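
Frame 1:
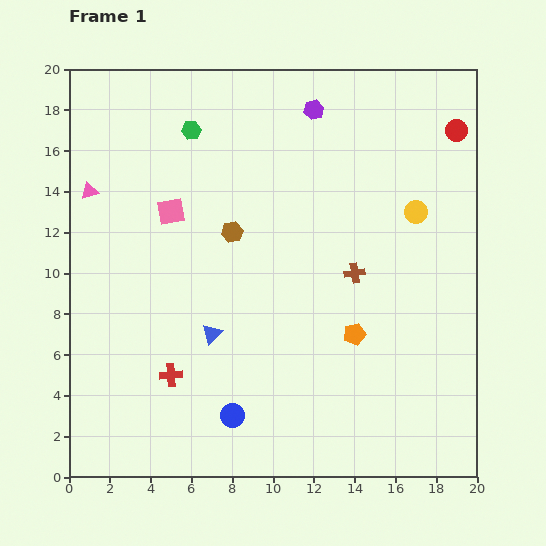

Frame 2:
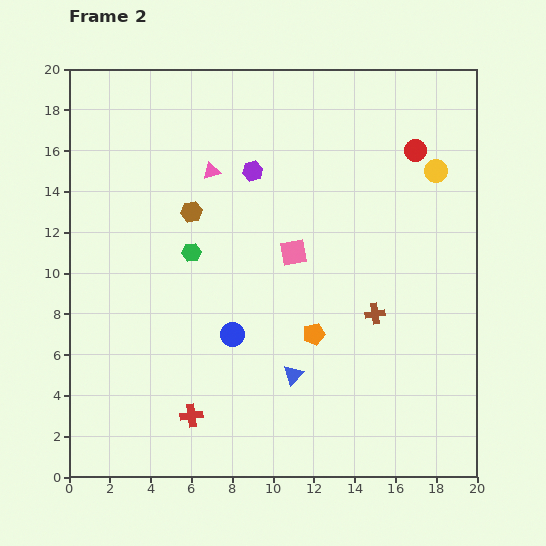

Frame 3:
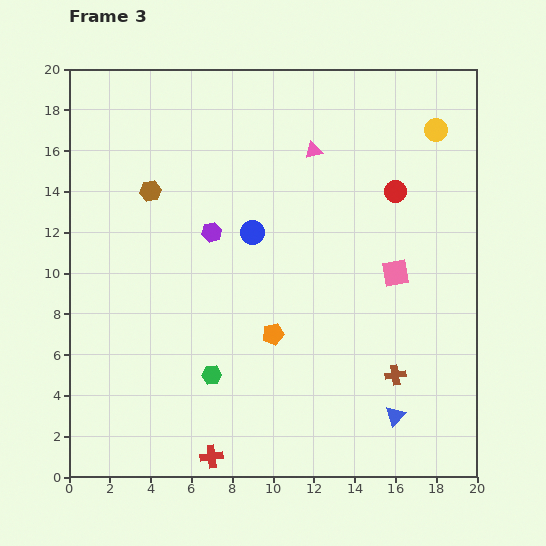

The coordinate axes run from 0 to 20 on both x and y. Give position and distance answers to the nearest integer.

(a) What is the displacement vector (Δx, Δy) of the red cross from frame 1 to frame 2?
(1, -2)

The red cross was at (5, 5) in frame 1 and (6, 3) in frame 2.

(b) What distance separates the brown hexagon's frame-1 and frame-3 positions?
4

The brown hexagon moved from (8, 12) to (4, 14), a distance of √(4² + 2²) ≈ 4.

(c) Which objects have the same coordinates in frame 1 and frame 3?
none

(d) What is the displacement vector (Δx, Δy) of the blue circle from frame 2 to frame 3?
(1, 5)

The blue circle was at (8, 7) in frame 2 and (9, 12) in frame 3.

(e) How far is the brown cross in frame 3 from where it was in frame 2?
3

The brown cross moved from (15, 8) to (16, 5), a distance of √(1² + 3²) ≈ 3.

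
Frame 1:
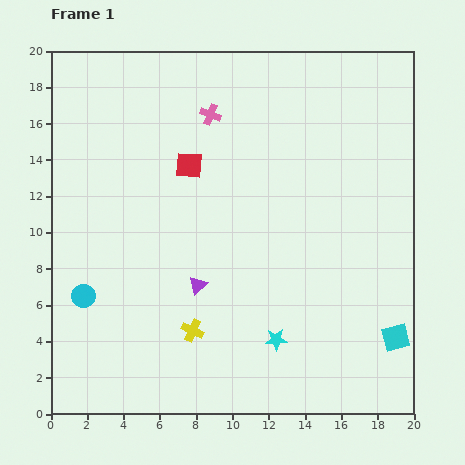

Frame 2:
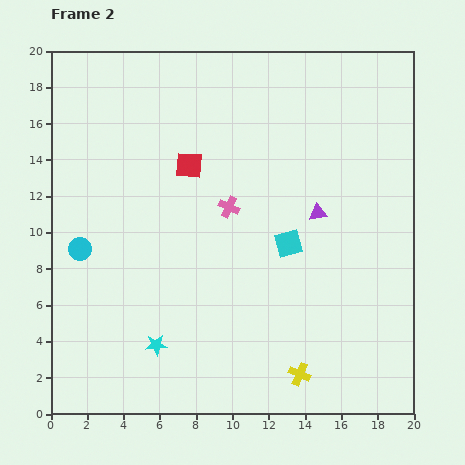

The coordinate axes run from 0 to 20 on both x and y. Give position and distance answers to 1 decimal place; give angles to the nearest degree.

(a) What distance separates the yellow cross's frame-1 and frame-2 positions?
6.4

The yellow cross moved from (7.8, 4.6) to (13.7, 2.2), a distance of √(5.9² + 2.4²) ≈ 6.4.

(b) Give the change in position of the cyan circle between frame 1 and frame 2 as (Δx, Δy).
(-0.2, 2.6)

The cyan circle was at (1.8, 6.5) in frame 1 and (1.6, 9.1) in frame 2.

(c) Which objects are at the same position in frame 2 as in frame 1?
the red square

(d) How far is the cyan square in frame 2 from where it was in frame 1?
7.9

The cyan square moved from (19.0, 4.2) to (13.1, 9.4), a distance of √(5.9² + 5.2²) ≈ 7.9.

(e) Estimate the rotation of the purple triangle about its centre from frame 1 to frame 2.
33° clockwise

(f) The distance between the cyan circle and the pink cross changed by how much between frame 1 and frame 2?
-3.7

Distance in frame 1: 12.2. Distance in frame 2: 8.5.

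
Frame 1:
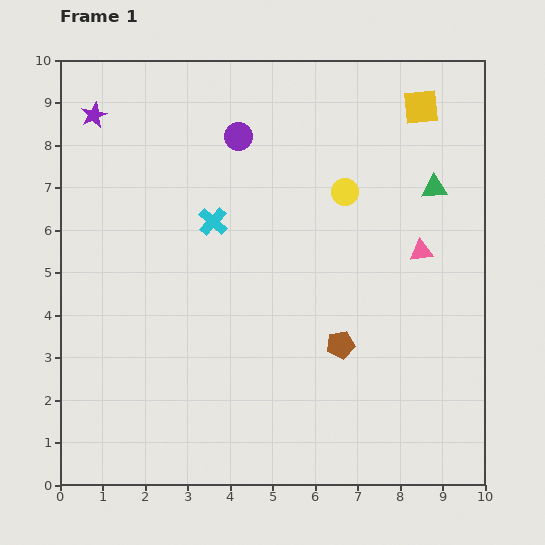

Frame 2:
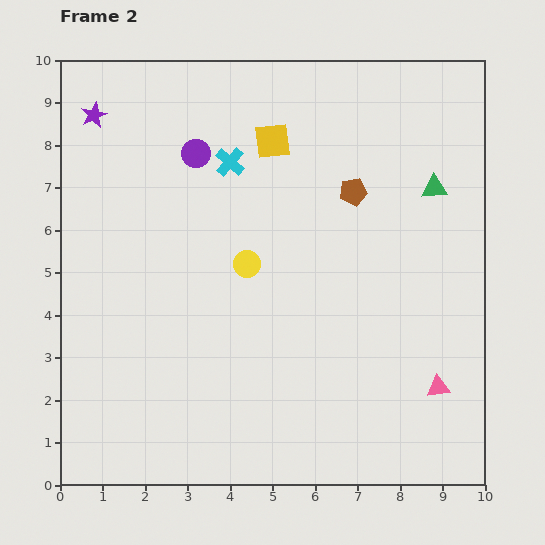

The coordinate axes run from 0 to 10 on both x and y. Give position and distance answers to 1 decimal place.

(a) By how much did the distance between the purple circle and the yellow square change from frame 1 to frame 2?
-2.6

Distance in frame 1: 4.4. Distance in frame 2: 1.8.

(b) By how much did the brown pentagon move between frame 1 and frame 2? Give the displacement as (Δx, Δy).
(0.3, 3.6)

The brown pentagon was at (6.6, 3.3) in frame 1 and (6.9, 6.9) in frame 2.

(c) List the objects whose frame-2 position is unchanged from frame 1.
the purple star, the green triangle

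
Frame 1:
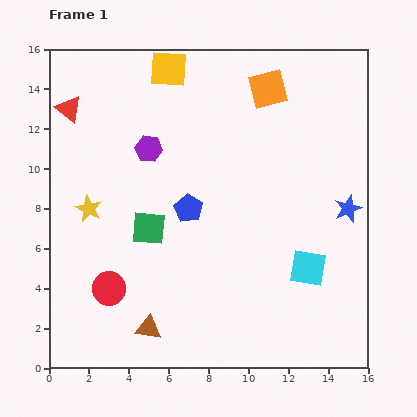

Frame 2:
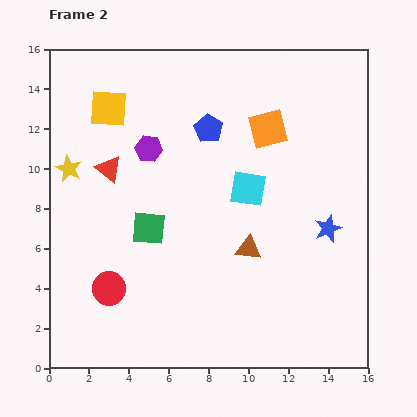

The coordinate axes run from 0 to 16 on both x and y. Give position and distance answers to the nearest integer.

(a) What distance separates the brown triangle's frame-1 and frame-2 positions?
6

The brown triangle moved from (5, 2) to (10, 6), a distance of √(5² + 4²) ≈ 6.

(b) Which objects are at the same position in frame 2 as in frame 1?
the purple hexagon, the red circle, the green square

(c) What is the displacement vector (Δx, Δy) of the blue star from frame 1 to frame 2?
(-1, -1)

The blue star was at (15, 8) in frame 1 and (14, 7) in frame 2.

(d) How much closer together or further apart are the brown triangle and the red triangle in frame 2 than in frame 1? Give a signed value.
-4

Distance in frame 1: 12. Distance in frame 2: 8.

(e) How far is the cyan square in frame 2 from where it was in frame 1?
5

The cyan square moved from (13, 5) to (10, 9), a distance of √(3² + 4²) ≈ 5.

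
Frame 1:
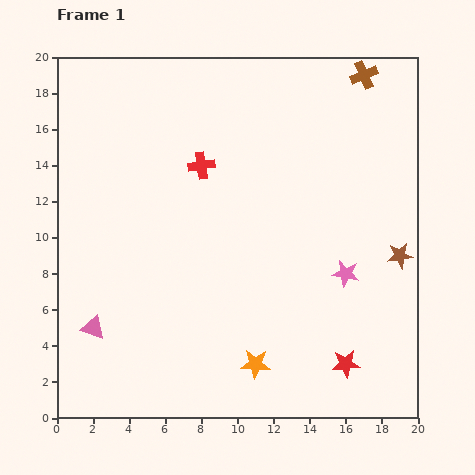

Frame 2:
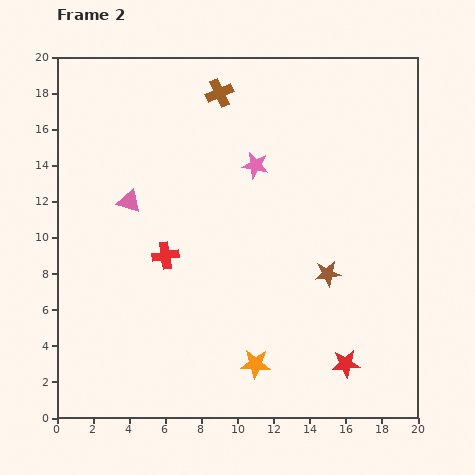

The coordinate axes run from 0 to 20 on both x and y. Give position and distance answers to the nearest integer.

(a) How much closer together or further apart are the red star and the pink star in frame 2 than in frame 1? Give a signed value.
+7

Distance in frame 1: 5. Distance in frame 2: 12.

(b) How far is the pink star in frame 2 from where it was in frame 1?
8

The pink star moved from (16, 8) to (11, 14), a distance of √(5² + 6²) ≈ 8.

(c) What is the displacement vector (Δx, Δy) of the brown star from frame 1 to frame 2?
(-4, -1)

The brown star was at (19, 9) in frame 1 and (15, 8) in frame 2.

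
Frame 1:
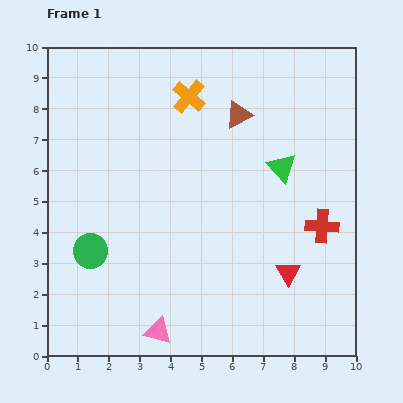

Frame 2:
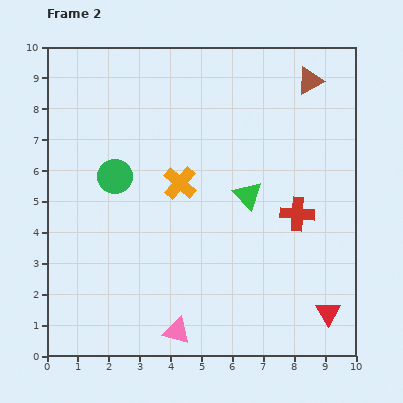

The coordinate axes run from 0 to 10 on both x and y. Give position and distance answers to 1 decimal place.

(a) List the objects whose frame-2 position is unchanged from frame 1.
none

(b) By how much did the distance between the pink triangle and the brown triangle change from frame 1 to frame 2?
+1.7

Distance in frame 1: 7.5. Distance in frame 2: 9.2.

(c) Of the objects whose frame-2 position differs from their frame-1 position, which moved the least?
the pink triangle

(moved 0.6)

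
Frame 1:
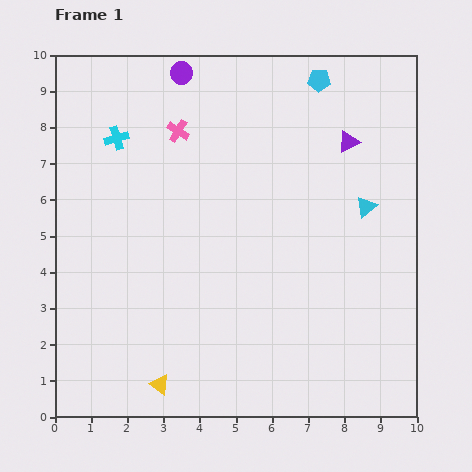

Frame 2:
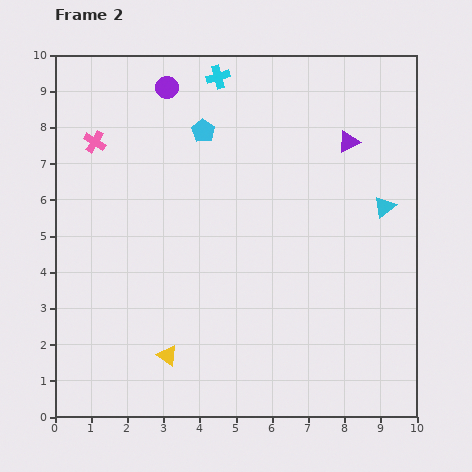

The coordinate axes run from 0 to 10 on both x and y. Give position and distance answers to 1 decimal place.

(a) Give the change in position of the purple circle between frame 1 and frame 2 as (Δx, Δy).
(-0.4, -0.4)

The purple circle was at (3.5, 9.5) in frame 1 and (3.1, 9.1) in frame 2.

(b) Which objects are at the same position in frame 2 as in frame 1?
the purple triangle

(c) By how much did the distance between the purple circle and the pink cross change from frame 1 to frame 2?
+0.9

Distance in frame 1: 1.6. Distance in frame 2: 2.5.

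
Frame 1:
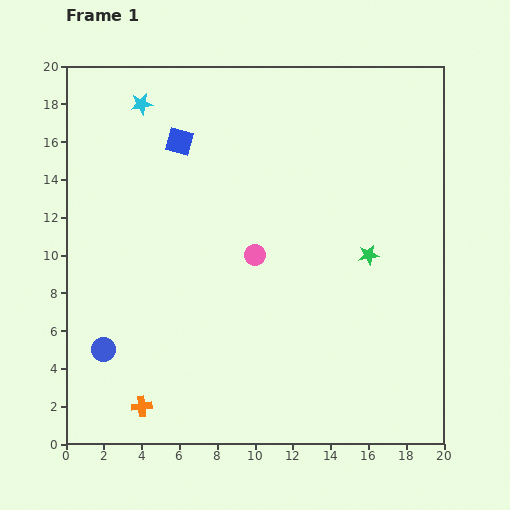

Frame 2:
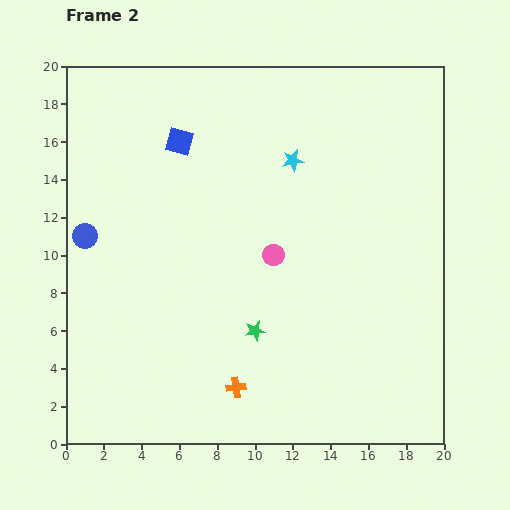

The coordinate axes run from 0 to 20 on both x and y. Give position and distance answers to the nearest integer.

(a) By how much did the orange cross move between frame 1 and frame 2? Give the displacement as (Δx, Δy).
(5, 1)

The orange cross was at (4, 2) in frame 1 and (9, 3) in frame 2.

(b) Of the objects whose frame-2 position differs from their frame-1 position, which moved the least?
the pink circle

(moved 1)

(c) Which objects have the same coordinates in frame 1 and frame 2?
the blue square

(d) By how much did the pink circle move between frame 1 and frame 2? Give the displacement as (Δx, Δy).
(1, 0)

The pink circle was at (10, 10) in frame 1 and (11, 10) in frame 2.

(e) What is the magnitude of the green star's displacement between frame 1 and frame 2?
7

The green star moved from (16, 10) to (10, 6), a distance of √(6² + 4²) ≈ 7.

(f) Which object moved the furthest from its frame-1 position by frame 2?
the cyan star

(moved 9; next 7)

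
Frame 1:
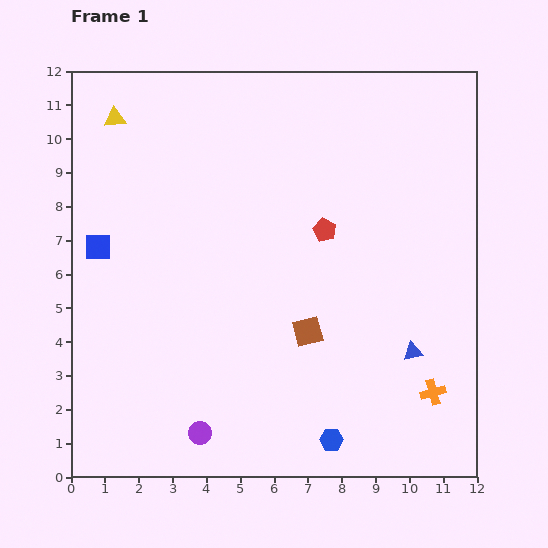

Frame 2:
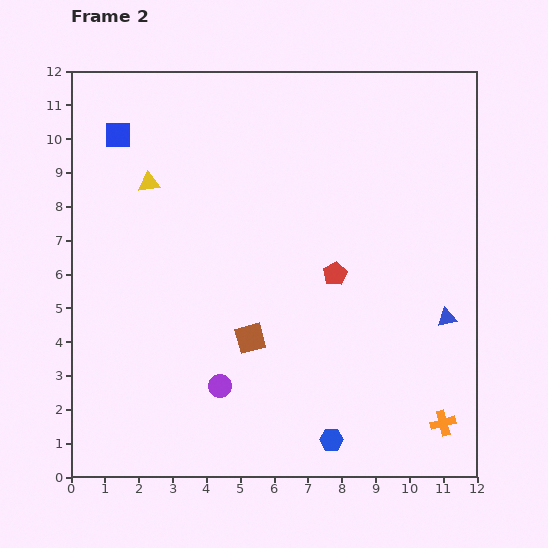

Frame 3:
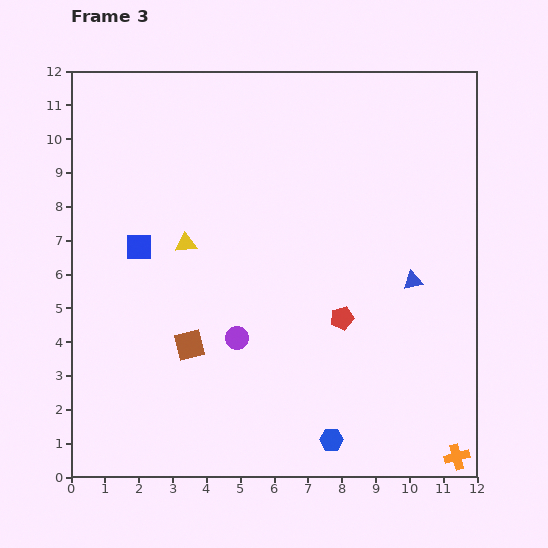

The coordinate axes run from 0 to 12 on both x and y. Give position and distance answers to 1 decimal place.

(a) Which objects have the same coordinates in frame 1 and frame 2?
the blue hexagon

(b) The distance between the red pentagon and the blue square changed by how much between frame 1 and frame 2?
+0.9

Distance in frame 1: 6.7. Distance in frame 2: 7.6.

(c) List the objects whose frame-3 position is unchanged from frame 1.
the blue hexagon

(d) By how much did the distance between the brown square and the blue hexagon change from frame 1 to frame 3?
+1.7

Distance in frame 1: 3.3. Distance in frame 3: 5.0.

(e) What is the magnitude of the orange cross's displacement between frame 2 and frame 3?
1.1

The orange cross moved from (11.0, 1.6) to (11.4, 0.6), a distance of √(0.4² + 1.0²) ≈ 1.1.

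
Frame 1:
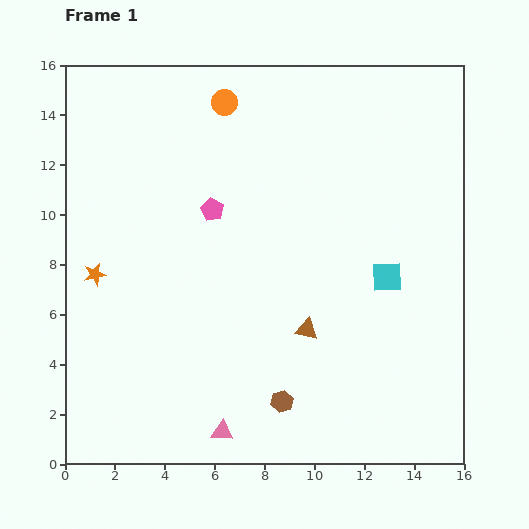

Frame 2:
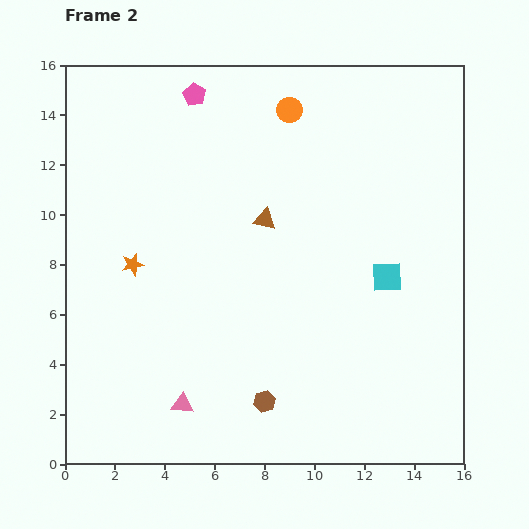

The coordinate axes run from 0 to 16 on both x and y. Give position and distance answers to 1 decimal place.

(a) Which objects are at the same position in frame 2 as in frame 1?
the cyan square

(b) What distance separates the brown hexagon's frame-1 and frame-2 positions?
0.7

The brown hexagon moved from (8.7, 2.5) to (8.0, 2.5), a distance of √(0.7² + 0.0²) ≈ 0.7.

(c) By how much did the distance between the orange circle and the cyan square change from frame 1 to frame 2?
-1.8

Distance in frame 1: 9.6. Distance in frame 2: 7.8.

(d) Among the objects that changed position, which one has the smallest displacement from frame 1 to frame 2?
the brown hexagon

(moved 0.7)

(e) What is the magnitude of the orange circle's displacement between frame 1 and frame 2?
2.6

The orange circle moved from (6.4, 14.5) to (9.0, 14.2), a distance of √(2.6² + 0.3²) ≈ 2.6.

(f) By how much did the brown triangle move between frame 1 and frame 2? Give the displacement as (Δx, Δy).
(-1.7, 4.4)

The brown triangle was at (9.7, 5.4) in frame 1 and (8.0, 9.8) in frame 2.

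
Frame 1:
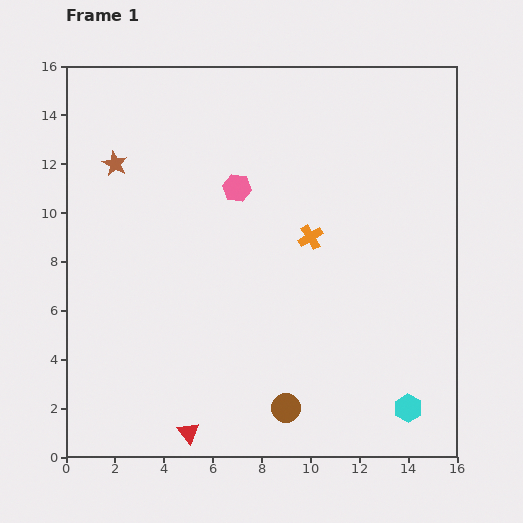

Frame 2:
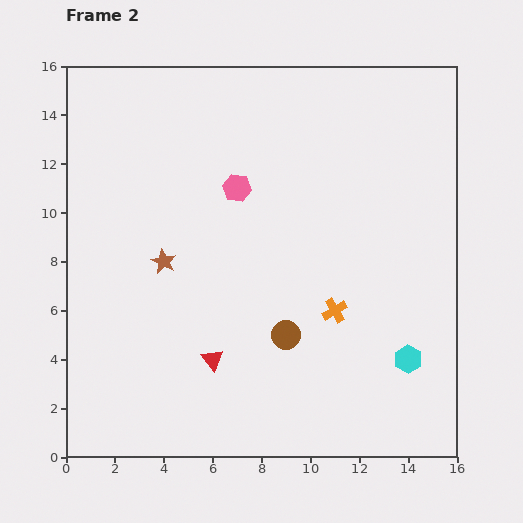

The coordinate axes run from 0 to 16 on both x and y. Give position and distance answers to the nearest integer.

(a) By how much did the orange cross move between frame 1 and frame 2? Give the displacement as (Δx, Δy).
(1, -3)

The orange cross was at (10, 9) in frame 1 and (11, 6) in frame 2.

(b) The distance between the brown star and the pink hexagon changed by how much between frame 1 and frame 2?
-1

Distance in frame 1: 5. Distance in frame 2: 4.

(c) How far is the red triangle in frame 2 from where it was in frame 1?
3

The red triangle moved from (5, 1) to (6, 4), a distance of √(1² + 3²) ≈ 3.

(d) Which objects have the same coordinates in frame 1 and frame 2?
the pink hexagon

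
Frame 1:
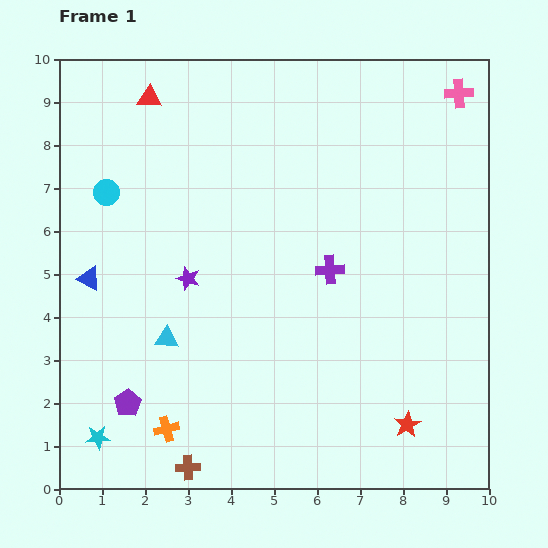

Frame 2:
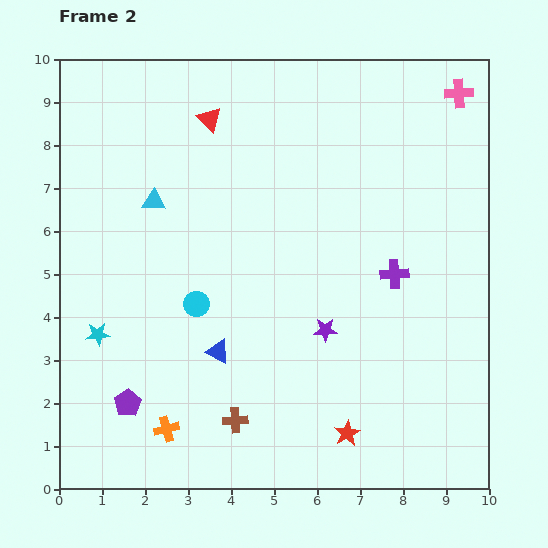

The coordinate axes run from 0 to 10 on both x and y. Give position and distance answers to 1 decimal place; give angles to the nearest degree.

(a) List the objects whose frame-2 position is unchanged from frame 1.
the purple pentagon, the orange cross, the pink cross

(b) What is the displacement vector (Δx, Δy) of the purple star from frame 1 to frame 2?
(3.2, -1.2)

The purple star was at (3.0, 4.9) in frame 1 and (6.2, 3.7) in frame 2.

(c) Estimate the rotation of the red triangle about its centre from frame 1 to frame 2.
41° clockwise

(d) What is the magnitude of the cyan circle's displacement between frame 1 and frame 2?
3.3

The cyan circle moved from (1.1, 6.9) to (3.2, 4.3), a distance of √(2.1² + 2.6²) ≈ 3.3.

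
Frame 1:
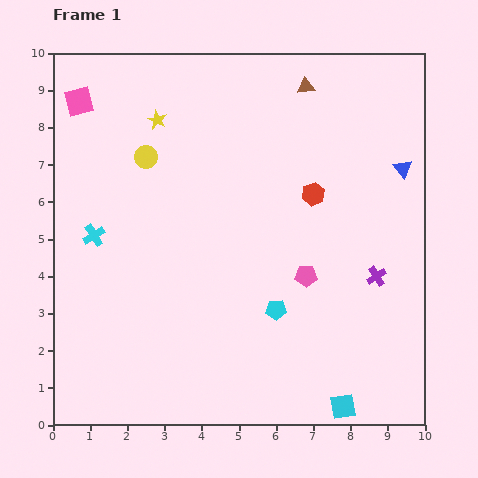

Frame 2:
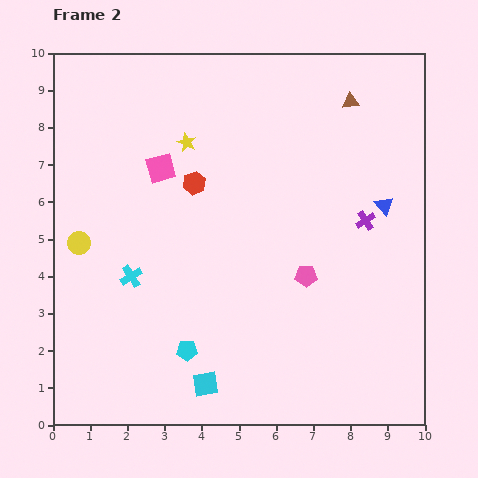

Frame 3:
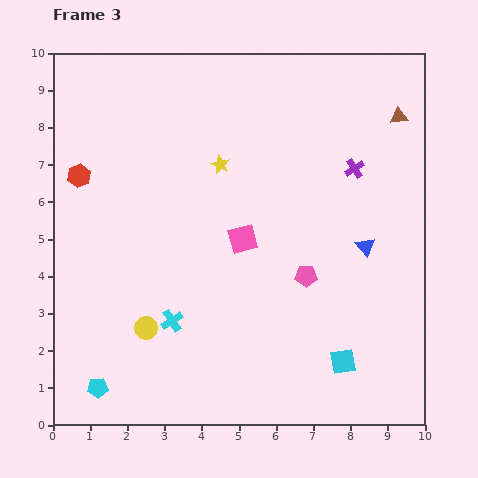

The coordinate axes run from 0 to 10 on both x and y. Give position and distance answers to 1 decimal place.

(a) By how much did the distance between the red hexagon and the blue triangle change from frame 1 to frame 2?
+2.6

Distance in frame 1: 2.5. Distance in frame 2: 5.1.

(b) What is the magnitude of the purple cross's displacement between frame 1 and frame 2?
1.5

The purple cross moved from (8.7, 4.0) to (8.4, 5.5), a distance of √(0.3² + 1.5²) ≈ 1.5.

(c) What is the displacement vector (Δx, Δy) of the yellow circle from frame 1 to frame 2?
(-1.8, -2.3)

The yellow circle was at (2.5, 7.2) in frame 1 and (0.7, 4.9) in frame 2.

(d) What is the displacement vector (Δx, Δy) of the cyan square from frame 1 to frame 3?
(0.0, 1.2)

The cyan square was at (7.8, 0.5) in frame 1 and (7.8, 1.7) in frame 3.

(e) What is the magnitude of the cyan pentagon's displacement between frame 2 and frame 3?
2.6

The cyan pentagon moved from (3.6, 2.0) to (1.2, 1.0), a distance of √(2.4² + 1.0²) ≈ 2.6.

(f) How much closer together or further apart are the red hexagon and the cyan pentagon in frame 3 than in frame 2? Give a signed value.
+1.2

Distance in frame 2: 4.5. Distance in frame 3: 5.7.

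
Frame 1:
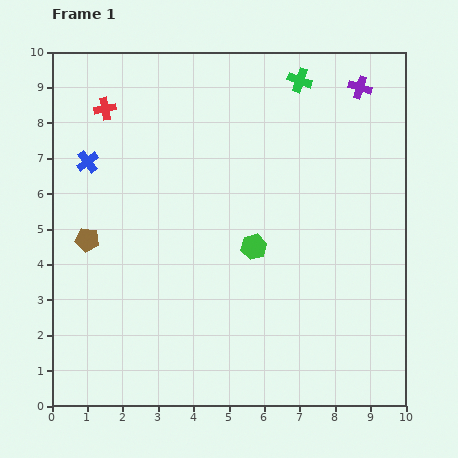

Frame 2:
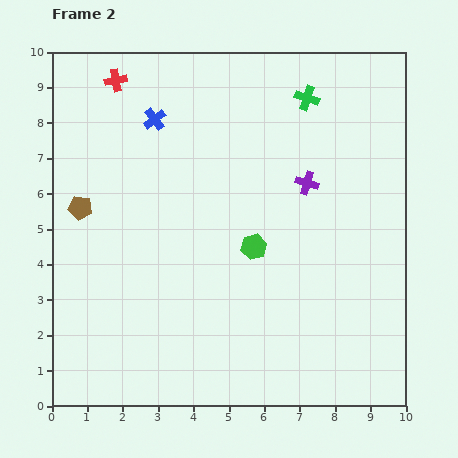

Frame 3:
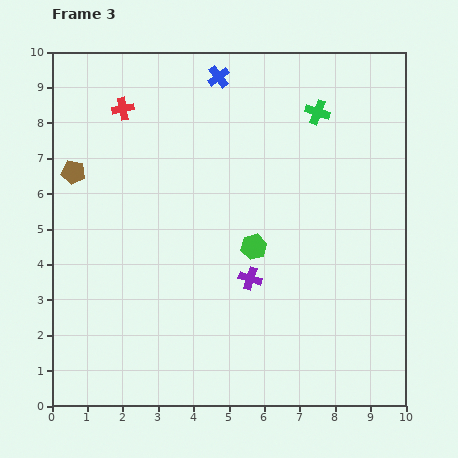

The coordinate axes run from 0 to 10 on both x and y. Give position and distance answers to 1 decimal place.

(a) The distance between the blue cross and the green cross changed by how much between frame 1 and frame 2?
-2.1

Distance in frame 1: 6.4. Distance in frame 2: 4.3.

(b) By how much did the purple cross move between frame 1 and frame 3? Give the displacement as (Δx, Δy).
(-3.1, -5.4)

The purple cross was at (8.7, 9.0) in frame 1 and (5.6, 3.6) in frame 3.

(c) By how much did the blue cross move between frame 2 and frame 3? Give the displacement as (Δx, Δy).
(1.8, 1.2)

The blue cross was at (2.9, 8.1) in frame 2 and (4.7, 9.3) in frame 3.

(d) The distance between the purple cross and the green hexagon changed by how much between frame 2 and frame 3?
-1.4

Distance in frame 2: 2.3. Distance in frame 3: 0.9.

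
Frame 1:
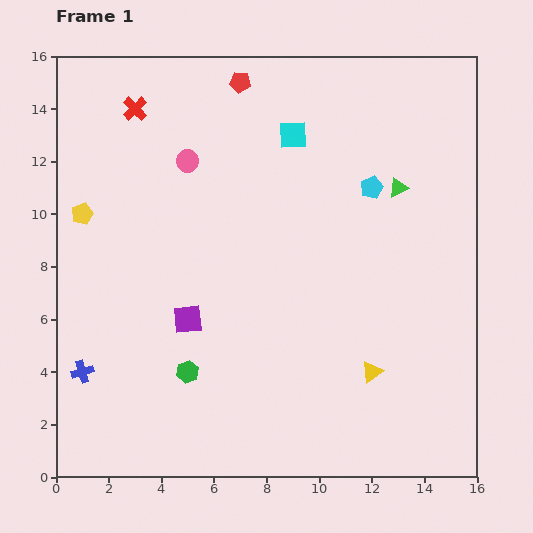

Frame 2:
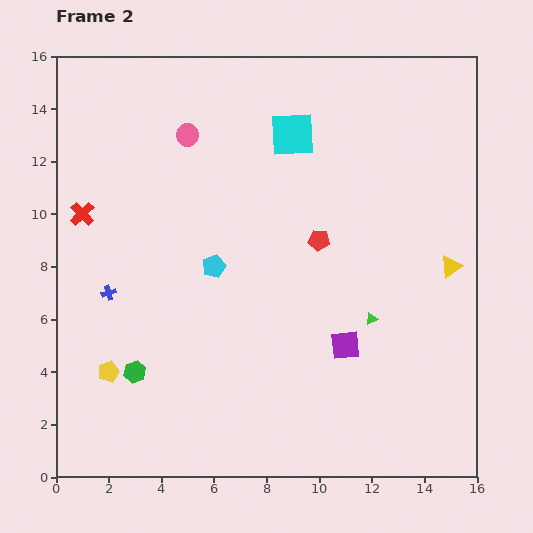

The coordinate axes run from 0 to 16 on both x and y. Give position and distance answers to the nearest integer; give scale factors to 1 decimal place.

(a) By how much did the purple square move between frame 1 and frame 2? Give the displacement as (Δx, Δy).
(6, -1)

The purple square was at (5, 6) in frame 1 and (11, 5) in frame 2.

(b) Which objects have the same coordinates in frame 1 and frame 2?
the cyan square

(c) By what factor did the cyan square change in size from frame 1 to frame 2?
1.6×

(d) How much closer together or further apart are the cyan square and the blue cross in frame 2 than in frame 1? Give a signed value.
-3

Distance in frame 1: 12. Distance in frame 2: 9.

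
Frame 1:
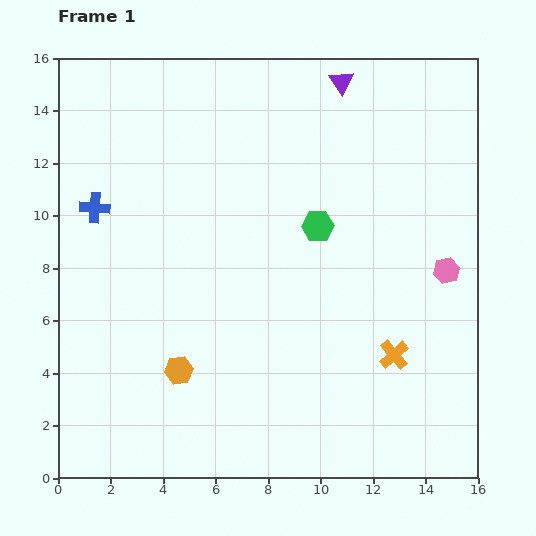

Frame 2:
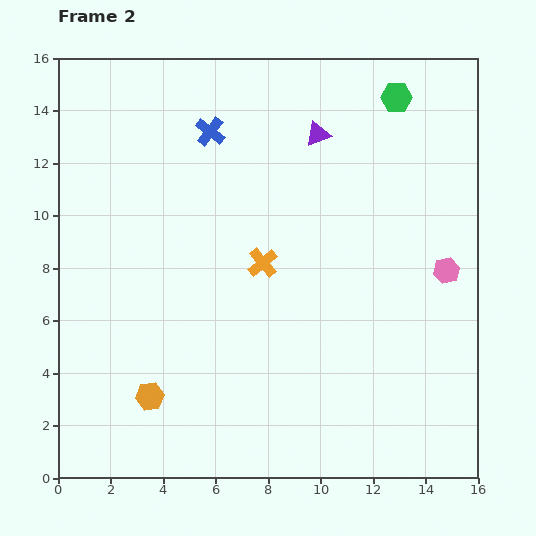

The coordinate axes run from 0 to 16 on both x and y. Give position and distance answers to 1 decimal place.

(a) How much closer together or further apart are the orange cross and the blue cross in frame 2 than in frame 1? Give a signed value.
-7.3

Distance in frame 1: 12.7. Distance in frame 2: 5.4.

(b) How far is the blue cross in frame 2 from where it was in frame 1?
5.3

The blue cross moved from (1.4, 10.3) to (5.8, 13.2), a distance of √(4.4² + 2.9²) ≈ 5.3.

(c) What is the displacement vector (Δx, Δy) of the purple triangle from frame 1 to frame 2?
(-0.9, -2.0)

The purple triangle was at (10.8, 15.1) in frame 1 and (9.9, 13.1) in frame 2.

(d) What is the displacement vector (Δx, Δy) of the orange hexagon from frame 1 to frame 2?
(-1.1, -1.0)

The orange hexagon was at (4.6, 4.1) in frame 1 and (3.5, 3.1) in frame 2.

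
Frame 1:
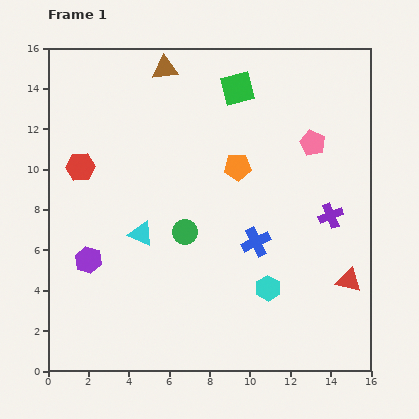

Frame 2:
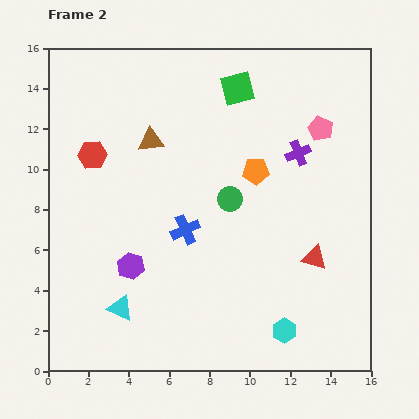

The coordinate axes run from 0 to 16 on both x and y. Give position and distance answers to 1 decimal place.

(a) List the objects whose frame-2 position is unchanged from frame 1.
the green square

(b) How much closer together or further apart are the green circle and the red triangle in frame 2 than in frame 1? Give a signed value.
-3.3

Distance in frame 1: 8.4. Distance in frame 2: 5.1.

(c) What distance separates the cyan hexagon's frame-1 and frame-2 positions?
2.2

The cyan hexagon moved from (10.9, 4.1) to (11.7, 2.0), a distance of √(0.8² + 2.1²) ≈ 2.2.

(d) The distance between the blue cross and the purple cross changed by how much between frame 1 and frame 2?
+2.9

Distance in frame 1: 3.9. Distance in frame 2: 6.8.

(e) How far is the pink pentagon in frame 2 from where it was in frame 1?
0.8

The pink pentagon moved from (13.1, 11.3) to (13.5, 12.0), a distance of √(0.4² + 0.7²) ≈ 0.8.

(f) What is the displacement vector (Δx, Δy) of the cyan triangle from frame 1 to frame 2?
(-1.0, -3.7)

The cyan triangle was at (4.6, 6.8) in frame 1 and (3.6, 3.1) in frame 2.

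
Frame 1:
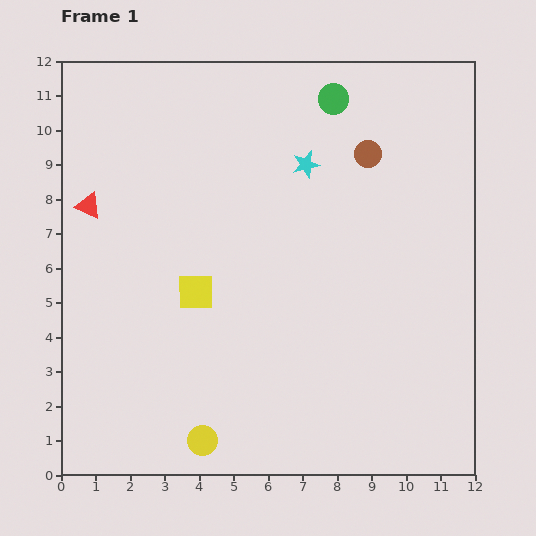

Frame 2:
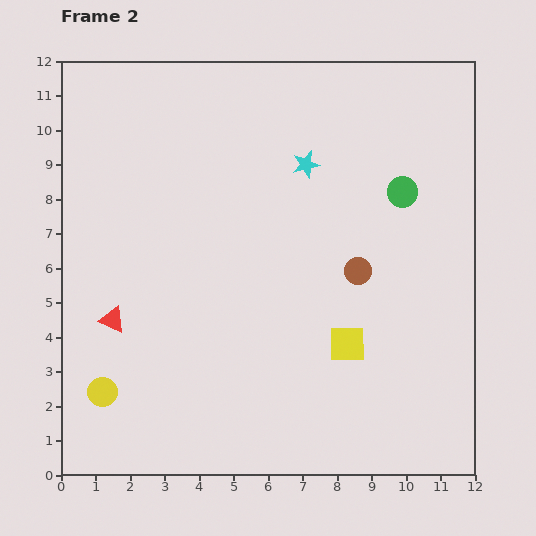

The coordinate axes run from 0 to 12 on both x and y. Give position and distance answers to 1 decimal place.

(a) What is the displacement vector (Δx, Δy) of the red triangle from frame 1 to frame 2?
(0.7, -3.3)

The red triangle was at (0.8, 7.8) in frame 1 and (1.5, 4.5) in frame 2.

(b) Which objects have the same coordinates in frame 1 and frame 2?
the cyan star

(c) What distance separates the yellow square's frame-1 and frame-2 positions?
4.6

The yellow square moved from (3.9, 5.3) to (8.3, 3.8), a distance of √(4.4² + 1.5²) ≈ 4.6.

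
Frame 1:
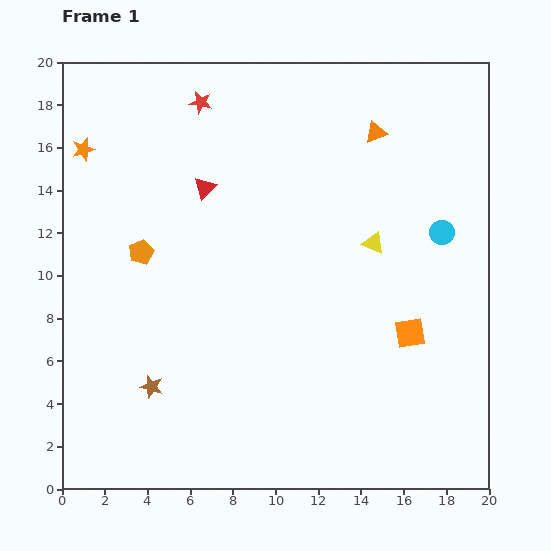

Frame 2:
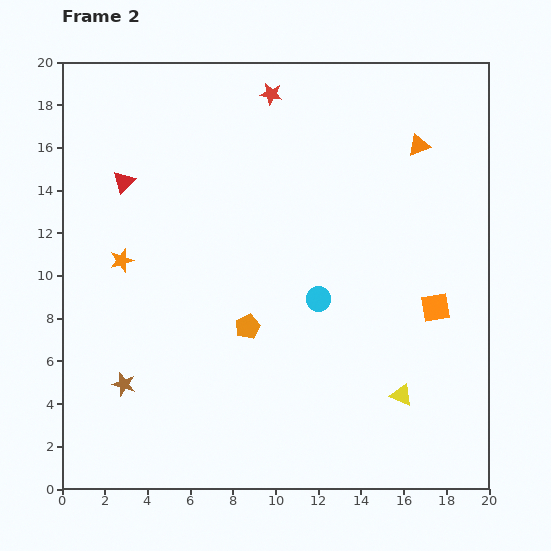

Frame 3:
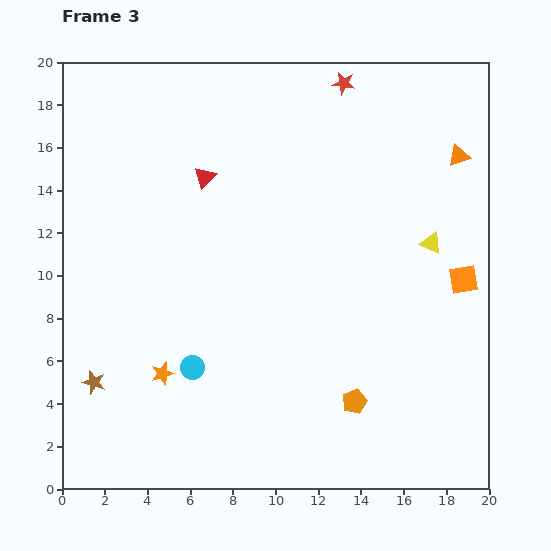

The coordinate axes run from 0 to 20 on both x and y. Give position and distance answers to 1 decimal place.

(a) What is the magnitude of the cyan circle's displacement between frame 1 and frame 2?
6.6

The cyan circle moved from (17.8, 12.0) to (12.0, 8.9), a distance of √(5.8² + 3.1²) ≈ 6.6.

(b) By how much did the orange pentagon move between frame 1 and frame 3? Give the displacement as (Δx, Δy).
(10.0, -7.0)

The orange pentagon was at (3.7, 11.1) in frame 1 and (13.7, 4.1) in frame 3.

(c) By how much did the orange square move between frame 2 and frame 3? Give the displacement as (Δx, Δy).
(1.3, 1.3)

The orange square was at (17.5, 8.5) in frame 2 and (18.8, 9.8) in frame 3.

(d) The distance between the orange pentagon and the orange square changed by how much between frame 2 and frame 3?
-1.2

Distance in frame 2: 8.8. Distance in frame 3: 7.6.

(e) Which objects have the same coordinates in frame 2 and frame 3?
none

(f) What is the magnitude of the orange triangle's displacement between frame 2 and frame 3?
2.0

The orange triangle moved from (16.7, 16.1) to (18.6, 15.6), a distance of √(1.9² + 0.5²) ≈ 2.0.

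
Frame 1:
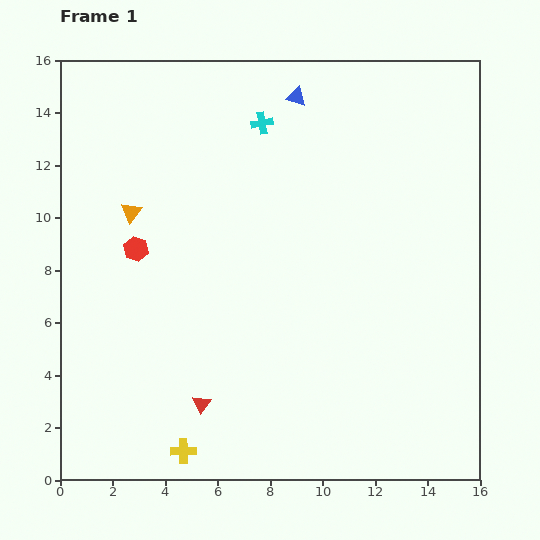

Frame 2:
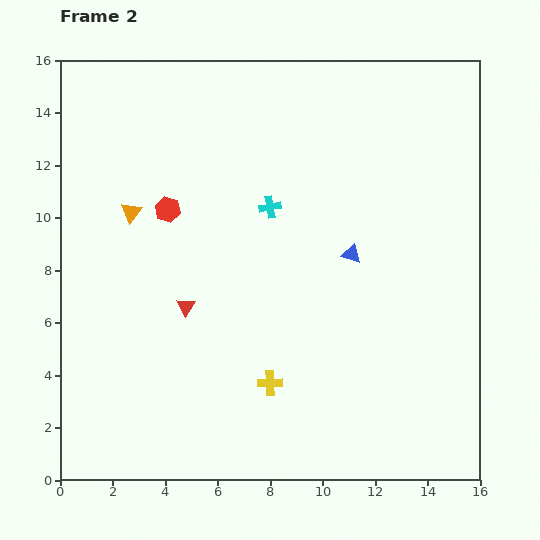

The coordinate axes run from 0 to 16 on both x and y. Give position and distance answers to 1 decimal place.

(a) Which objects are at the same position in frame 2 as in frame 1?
the orange triangle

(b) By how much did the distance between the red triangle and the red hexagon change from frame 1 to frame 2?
-2.6

Distance in frame 1: 6.4. Distance in frame 2: 3.8.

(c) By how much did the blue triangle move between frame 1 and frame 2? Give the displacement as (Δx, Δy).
(2.1, -6.0)

The blue triangle was at (9.0, 14.6) in frame 1 and (11.1, 8.6) in frame 2.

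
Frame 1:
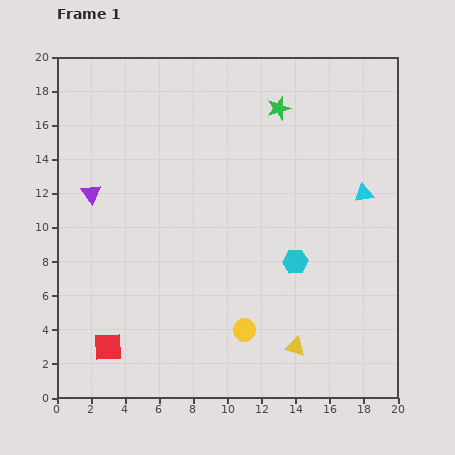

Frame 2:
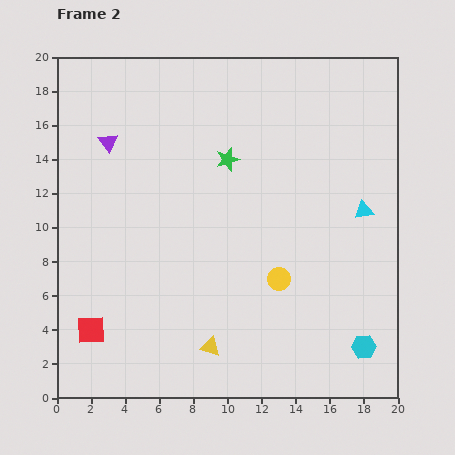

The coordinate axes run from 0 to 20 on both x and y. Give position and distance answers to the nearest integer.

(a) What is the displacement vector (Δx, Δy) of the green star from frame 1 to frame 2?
(-3, -3)

The green star was at (13, 17) in frame 1 and (10, 14) in frame 2.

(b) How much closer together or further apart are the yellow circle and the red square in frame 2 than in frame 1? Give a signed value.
+3

Distance in frame 1: 8. Distance in frame 2: 11.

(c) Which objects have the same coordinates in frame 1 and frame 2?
none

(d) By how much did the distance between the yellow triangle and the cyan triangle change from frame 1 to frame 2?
+2

Distance in frame 1: 10. Distance in frame 2: 12.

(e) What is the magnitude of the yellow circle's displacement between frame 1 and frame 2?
4

The yellow circle moved from (11, 4) to (13, 7), a distance of √(2² + 3²) ≈ 4.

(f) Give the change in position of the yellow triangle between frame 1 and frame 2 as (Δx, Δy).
(-5, 0)

The yellow triangle was at (14, 3) in frame 1 and (9, 3) in frame 2.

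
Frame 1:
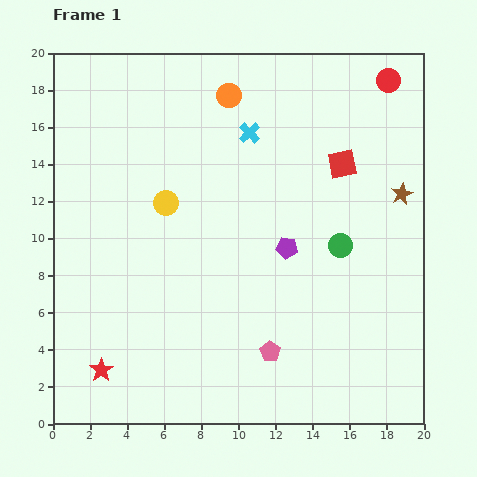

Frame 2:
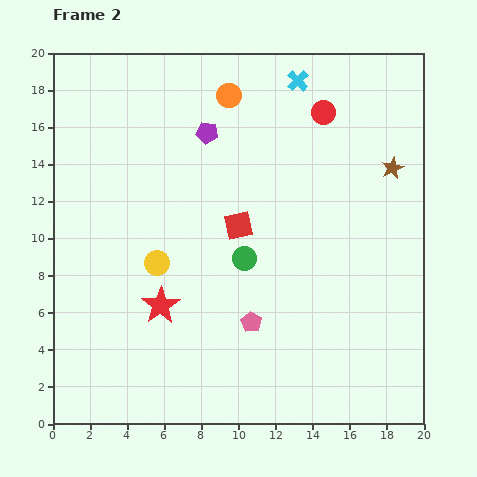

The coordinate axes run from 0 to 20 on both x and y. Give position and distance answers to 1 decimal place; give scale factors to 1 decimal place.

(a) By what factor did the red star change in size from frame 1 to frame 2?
1.6×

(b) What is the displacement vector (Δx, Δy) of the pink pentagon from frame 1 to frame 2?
(-1.0, 1.6)

The pink pentagon was at (11.7, 3.9) in frame 1 and (10.7, 5.5) in frame 2.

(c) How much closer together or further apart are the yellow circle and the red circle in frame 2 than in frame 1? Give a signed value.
-1.6

Distance in frame 1: 13.7. Distance in frame 2: 12.1.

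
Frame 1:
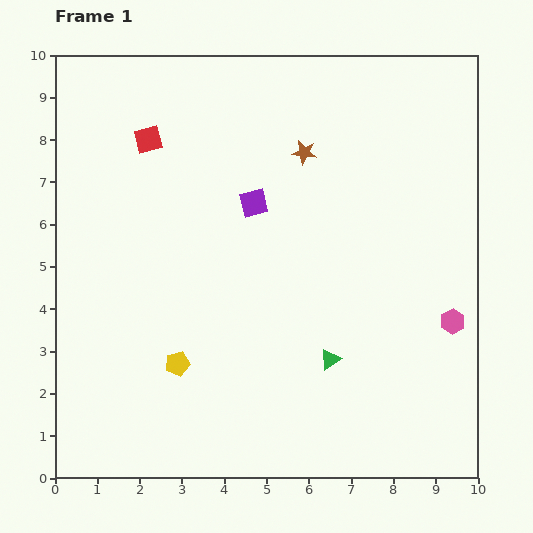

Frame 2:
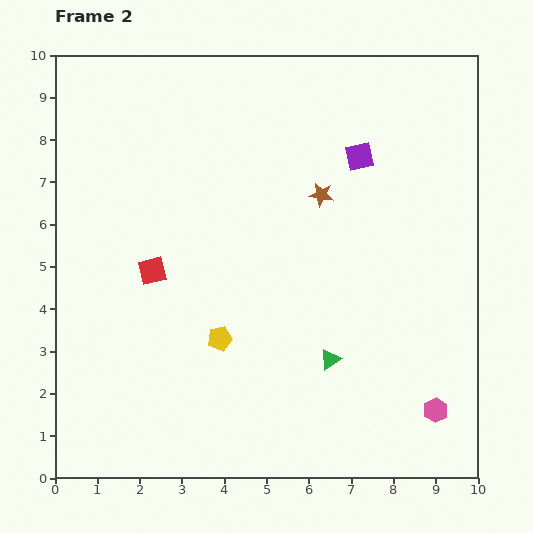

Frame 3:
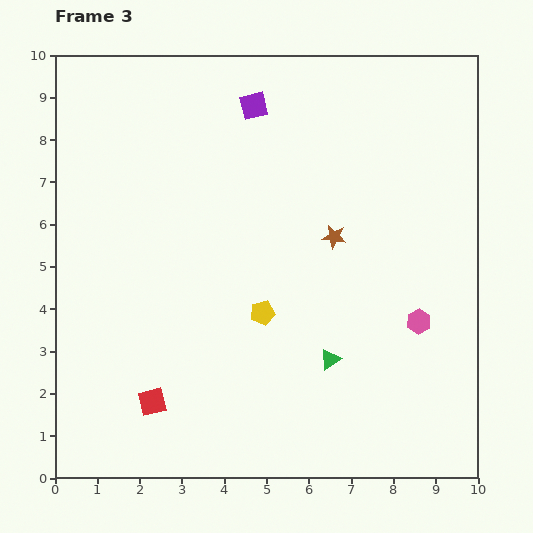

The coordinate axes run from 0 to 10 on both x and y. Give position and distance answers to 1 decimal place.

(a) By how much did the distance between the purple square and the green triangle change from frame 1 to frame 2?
+0.8

Distance in frame 1: 4.1. Distance in frame 2: 4.9.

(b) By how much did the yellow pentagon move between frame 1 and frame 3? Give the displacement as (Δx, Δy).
(2.0, 1.2)

The yellow pentagon was at (2.9, 2.7) in frame 1 and (4.9, 3.9) in frame 3.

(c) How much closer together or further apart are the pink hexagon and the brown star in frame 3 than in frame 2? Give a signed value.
-3.0

Distance in frame 2: 5.8. Distance in frame 3: 2.8.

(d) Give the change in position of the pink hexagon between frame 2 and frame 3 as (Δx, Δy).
(-0.4, 2.1)

The pink hexagon was at (9.0, 1.6) in frame 2 and (8.6, 3.7) in frame 3.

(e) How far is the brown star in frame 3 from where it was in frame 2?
1.0

The brown star moved from (6.3, 6.7) to (6.6, 5.7), a distance of √(0.3² + 1.0²) ≈ 1.0.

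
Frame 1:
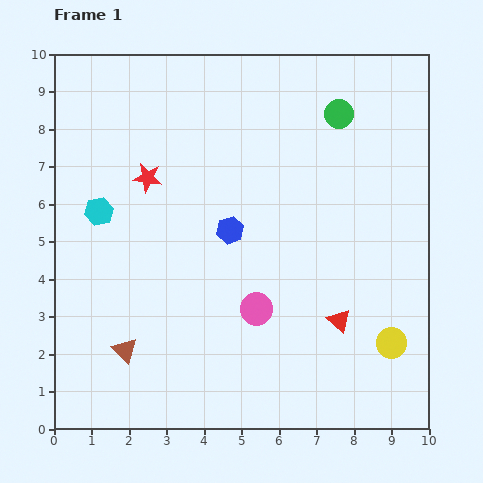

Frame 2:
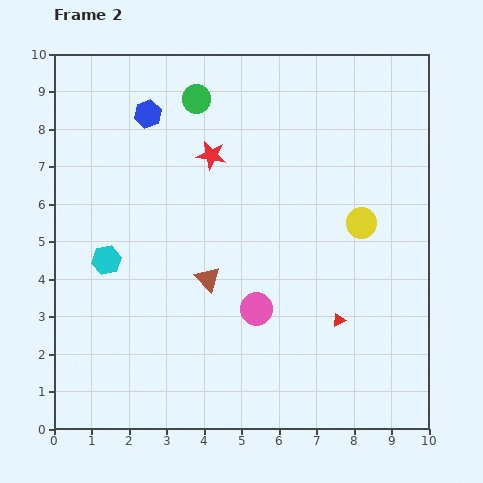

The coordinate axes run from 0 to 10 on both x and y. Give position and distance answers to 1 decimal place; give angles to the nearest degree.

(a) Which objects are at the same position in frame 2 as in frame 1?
the red triangle, the pink circle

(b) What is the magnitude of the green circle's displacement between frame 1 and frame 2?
3.8

The green circle moved from (7.6, 8.4) to (3.8, 8.8), a distance of √(3.8² + 0.4²) ≈ 3.8.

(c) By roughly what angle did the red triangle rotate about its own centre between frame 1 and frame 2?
49° clockwise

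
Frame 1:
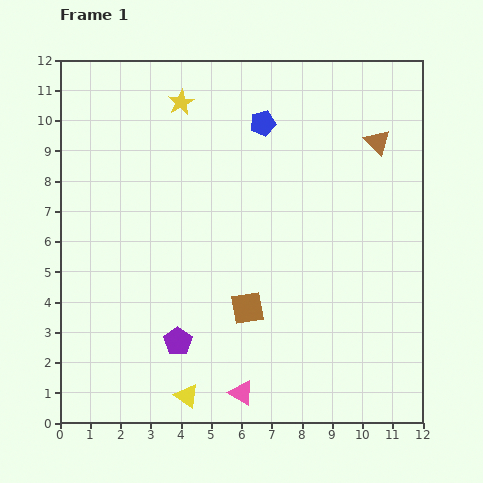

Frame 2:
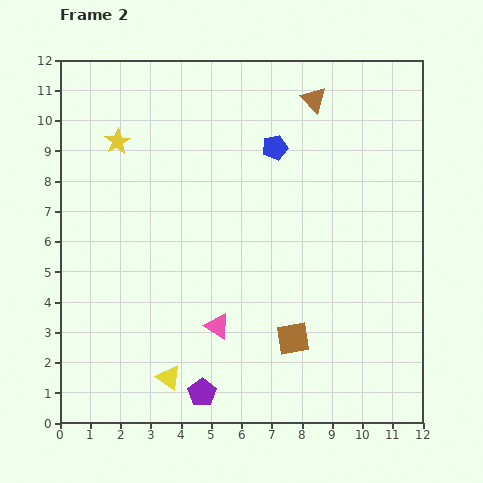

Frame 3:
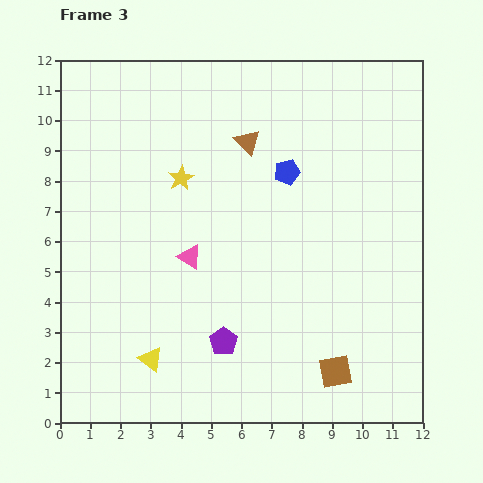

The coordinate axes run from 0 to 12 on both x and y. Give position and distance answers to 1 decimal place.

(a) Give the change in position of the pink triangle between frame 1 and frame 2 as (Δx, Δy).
(-0.8, 2.2)

The pink triangle was at (6.0, 1.0) in frame 1 and (5.2, 3.2) in frame 2.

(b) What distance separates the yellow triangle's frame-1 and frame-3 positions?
1.7

The yellow triangle moved from (4.2, 0.9) to (3.0, 2.1), a distance of √(1.2² + 1.2²) ≈ 1.7.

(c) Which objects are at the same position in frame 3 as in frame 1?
none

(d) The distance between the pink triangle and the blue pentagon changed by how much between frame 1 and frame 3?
-4.6

Distance in frame 1: 8.9. Distance in frame 3: 4.3.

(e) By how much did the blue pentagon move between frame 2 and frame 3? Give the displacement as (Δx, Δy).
(0.4, -0.8)

The blue pentagon was at (7.1, 9.1) in frame 2 and (7.5, 8.3) in frame 3.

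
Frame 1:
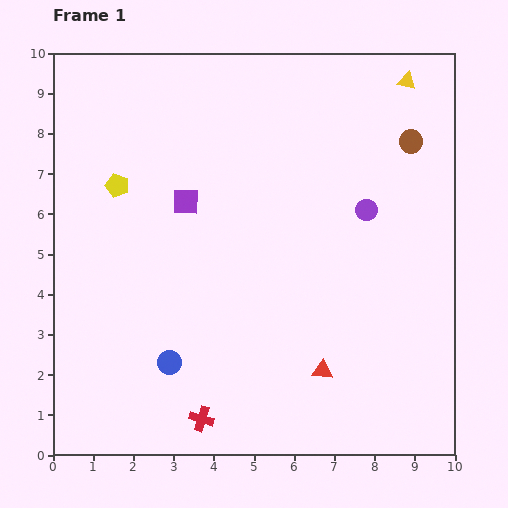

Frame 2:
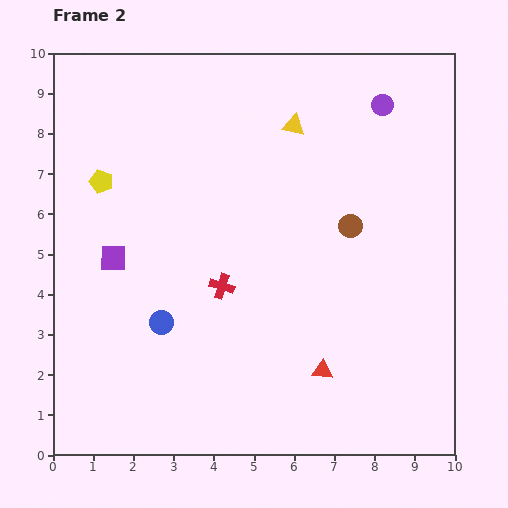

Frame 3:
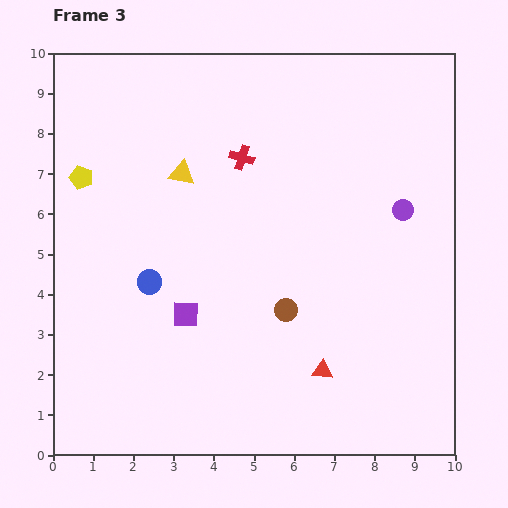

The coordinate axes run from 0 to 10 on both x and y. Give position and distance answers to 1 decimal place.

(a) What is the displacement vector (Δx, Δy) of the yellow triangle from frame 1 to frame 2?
(-2.8, -1.1)

The yellow triangle was at (8.8, 9.3) in frame 1 and (6.0, 8.2) in frame 2.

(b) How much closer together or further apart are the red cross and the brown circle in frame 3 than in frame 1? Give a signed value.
-4.6

Distance in frame 1: 8.6. Distance in frame 3: 4.0.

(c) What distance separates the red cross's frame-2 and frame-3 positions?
3.2

The red cross moved from (4.2, 4.2) to (4.7, 7.4), a distance of √(0.5² + 3.2²) ≈ 3.2.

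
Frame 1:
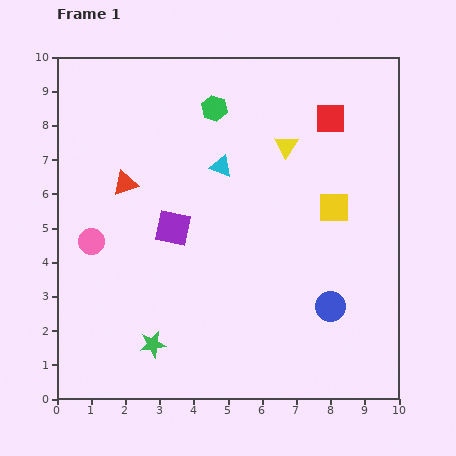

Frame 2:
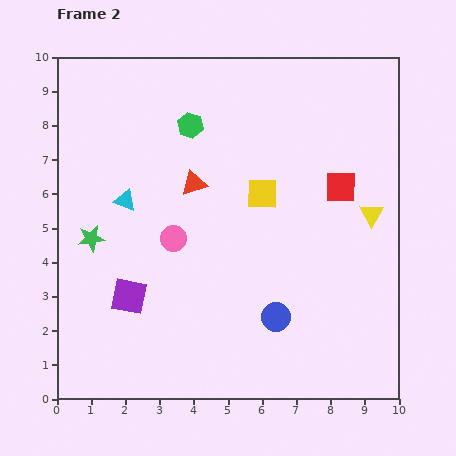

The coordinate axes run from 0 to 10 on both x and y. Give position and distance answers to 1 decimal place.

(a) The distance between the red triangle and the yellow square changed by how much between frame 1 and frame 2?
-4.1

Distance in frame 1: 6.1. Distance in frame 2: 2.0.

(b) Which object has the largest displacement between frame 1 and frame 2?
the green star

(moved 3.6; next 3.2)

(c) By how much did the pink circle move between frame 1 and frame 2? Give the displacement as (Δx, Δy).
(2.4, 0.1)

The pink circle was at (1.0, 4.6) in frame 1 and (3.4, 4.7) in frame 2.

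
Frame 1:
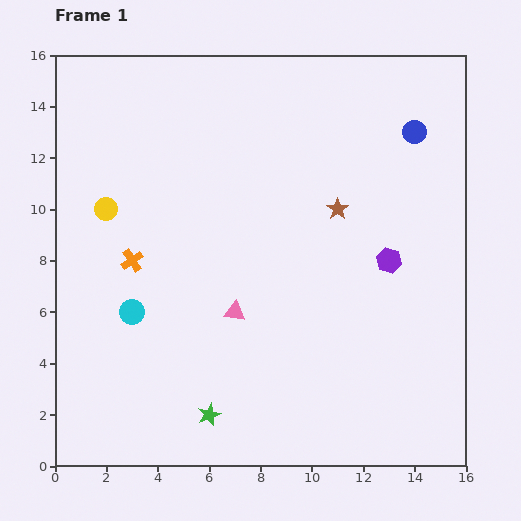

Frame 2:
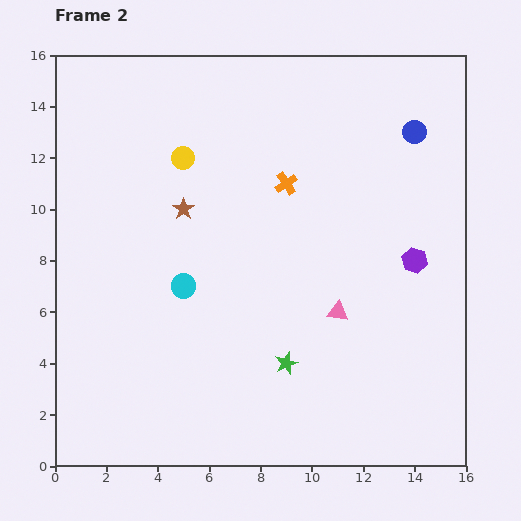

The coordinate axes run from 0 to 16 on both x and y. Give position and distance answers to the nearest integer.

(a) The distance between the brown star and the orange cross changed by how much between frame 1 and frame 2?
-4

Distance in frame 1: 8. Distance in frame 2: 4.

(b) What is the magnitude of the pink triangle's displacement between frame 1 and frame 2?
4

The pink triangle moved from (7, 6) to (11, 6), a distance of √(4² + 0²) ≈ 4.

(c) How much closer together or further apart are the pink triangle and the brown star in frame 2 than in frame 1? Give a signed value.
+1

Distance in frame 1: 6. Distance in frame 2: 7.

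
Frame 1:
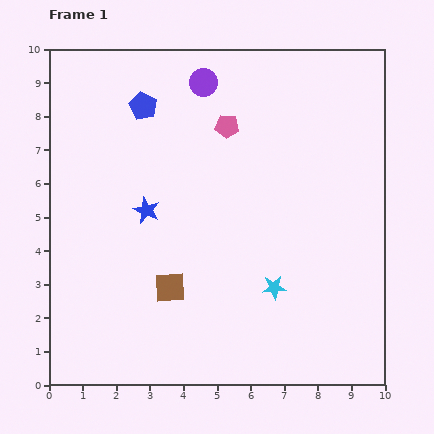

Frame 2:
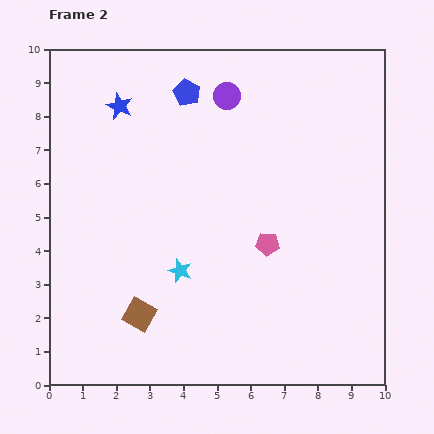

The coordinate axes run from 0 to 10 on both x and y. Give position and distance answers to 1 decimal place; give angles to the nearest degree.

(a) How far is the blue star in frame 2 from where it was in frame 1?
3.2

The blue star moved from (2.9, 5.2) to (2.1, 8.3), a distance of √(0.8² + 3.1²) ≈ 3.2.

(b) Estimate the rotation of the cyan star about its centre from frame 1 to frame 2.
25° clockwise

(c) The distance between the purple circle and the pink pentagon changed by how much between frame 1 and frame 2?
+3.1

Distance in frame 1: 1.5. Distance in frame 2: 4.6.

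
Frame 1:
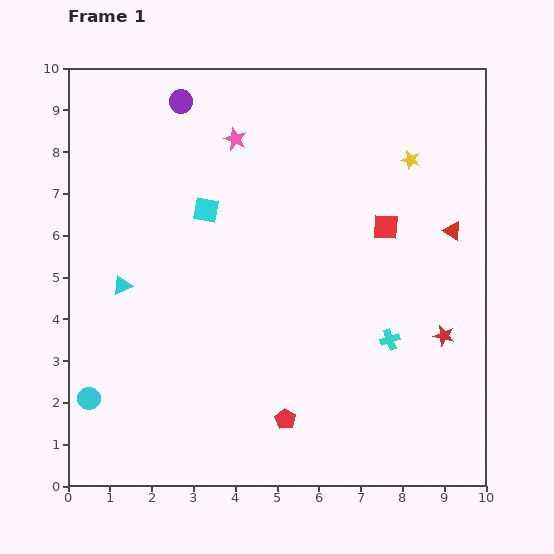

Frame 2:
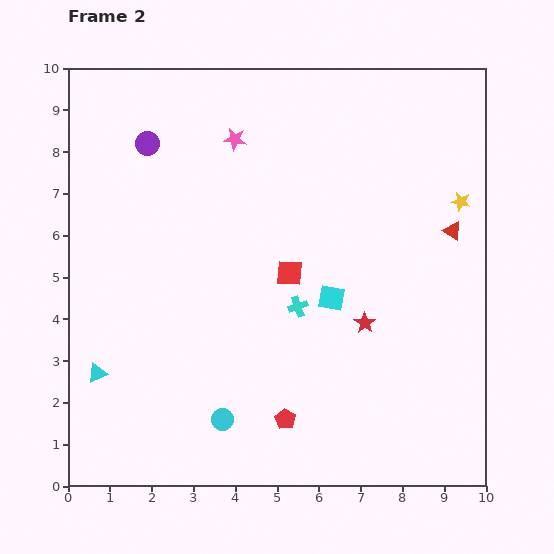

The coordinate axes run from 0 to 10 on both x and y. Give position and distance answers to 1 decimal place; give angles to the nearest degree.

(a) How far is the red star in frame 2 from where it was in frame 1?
1.9

The red star moved from (9.0, 3.6) to (7.1, 3.9), a distance of √(1.9² + 0.3²) ≈ 1.9.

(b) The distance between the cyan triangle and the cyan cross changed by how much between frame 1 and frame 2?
-1.4

Distance in frame 1: 6.5. Distance in frame 2: 5.1.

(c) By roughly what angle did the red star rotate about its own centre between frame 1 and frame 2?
21° clockwise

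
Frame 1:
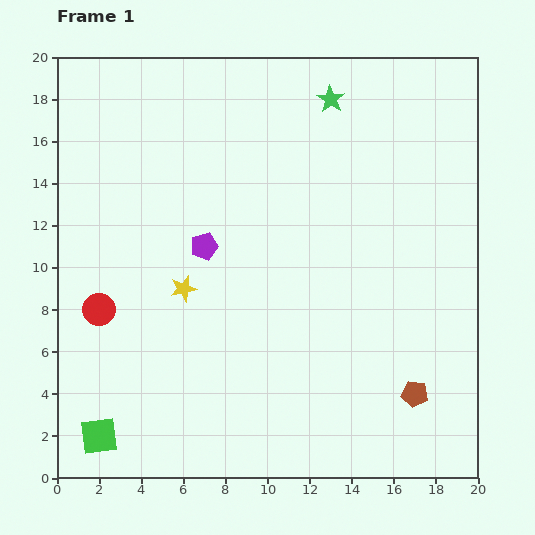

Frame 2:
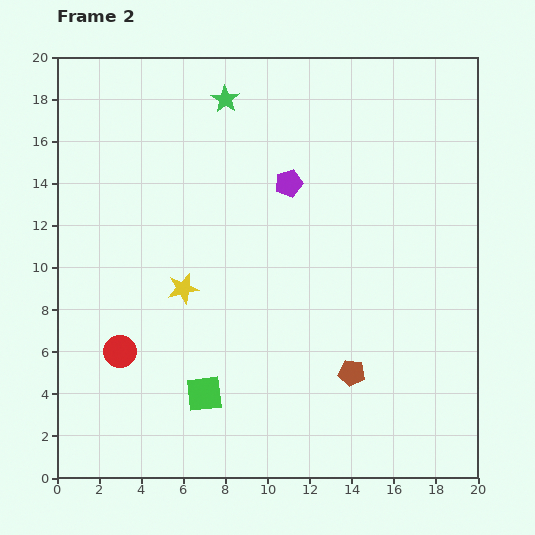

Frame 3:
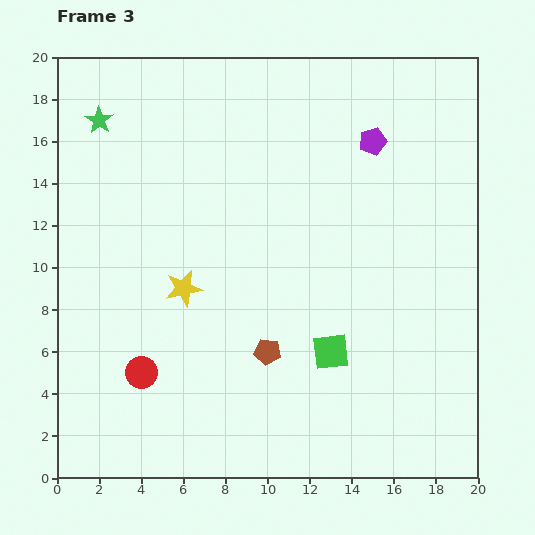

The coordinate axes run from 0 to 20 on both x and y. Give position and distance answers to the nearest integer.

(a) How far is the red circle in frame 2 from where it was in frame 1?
2

The red circle moved from (2, 8) to (3, 6), a distance of √(1² + 2²) ≈ 2.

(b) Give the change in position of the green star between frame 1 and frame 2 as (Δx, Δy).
(-5, 0)

The green star was at (13, 18) in frame 1 and (8, 18) in frame 2.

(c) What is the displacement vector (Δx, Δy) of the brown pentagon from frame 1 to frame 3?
(-7, 2)

The brown pentagon was at (17, 4) in frame 1 and (10, 6) in frame 3.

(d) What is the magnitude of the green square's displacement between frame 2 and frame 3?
6

The green square moved from (7, 4) to (13, 6), a distance of √(6² + 2²) ≈ 6.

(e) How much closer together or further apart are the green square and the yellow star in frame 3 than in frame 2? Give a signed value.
+3

Distance in frame 2: 5. Distance in frame 3: 8.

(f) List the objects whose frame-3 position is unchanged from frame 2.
the yellow star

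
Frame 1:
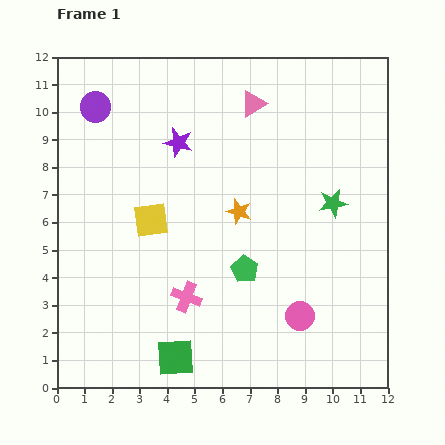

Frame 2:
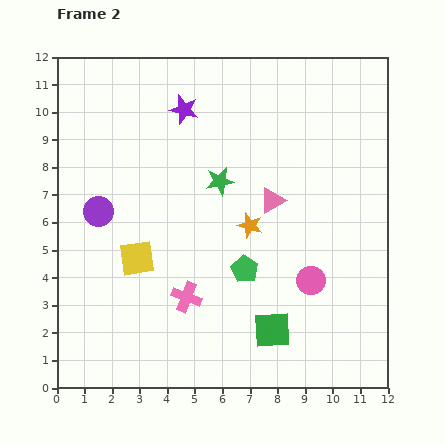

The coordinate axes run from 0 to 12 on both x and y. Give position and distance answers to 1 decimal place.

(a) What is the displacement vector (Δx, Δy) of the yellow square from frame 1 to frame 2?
(-0.5, -1.4)

The yellow square was at (3.4, 6.1) in frame 1 and (2.9, 4.7) in frame 2.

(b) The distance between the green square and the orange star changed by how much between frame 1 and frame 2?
-1.9

Distance in frame 1: 5.8. Distance in frame 2: 3.9.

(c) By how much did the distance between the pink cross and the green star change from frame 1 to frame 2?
-1.9

Distance in frame 1: 6.3. Distance in frame 2: 4.4.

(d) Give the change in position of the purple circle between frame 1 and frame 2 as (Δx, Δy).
(0.1, -3.8)

The purple circle was at (1.4, 10.2) in frame 1 and (1.5, 6.4) in frame 2.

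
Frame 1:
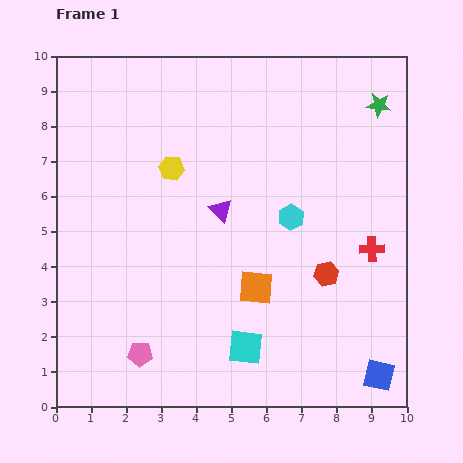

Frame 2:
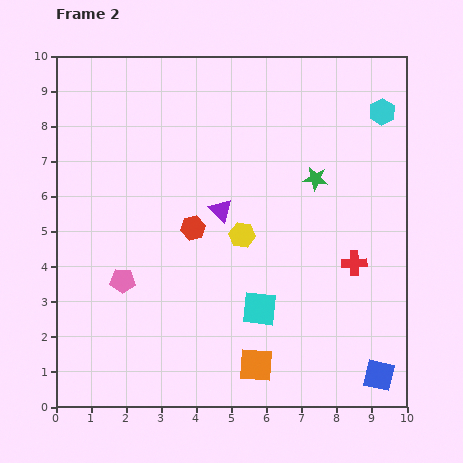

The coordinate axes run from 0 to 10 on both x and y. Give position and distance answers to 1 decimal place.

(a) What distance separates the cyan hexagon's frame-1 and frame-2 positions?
4.0

The cyan hexagon moved from (6.7, 5.4) to (9.3, 8.4), a distance of √(2.6² + 3.0²) ≈ 4.0.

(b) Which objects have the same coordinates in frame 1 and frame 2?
the blue square, the purple triangle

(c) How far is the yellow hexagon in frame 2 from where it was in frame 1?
2.8

The yellow hexagon moved from (3.3, 6.8) to (5.3, 4.9), a distance of √(2.0² + 1.9²) ≈ 2.8.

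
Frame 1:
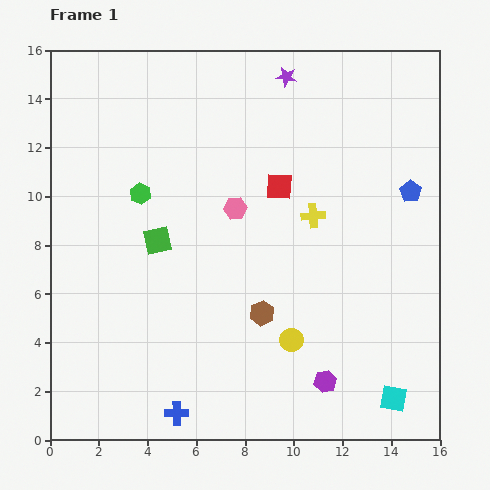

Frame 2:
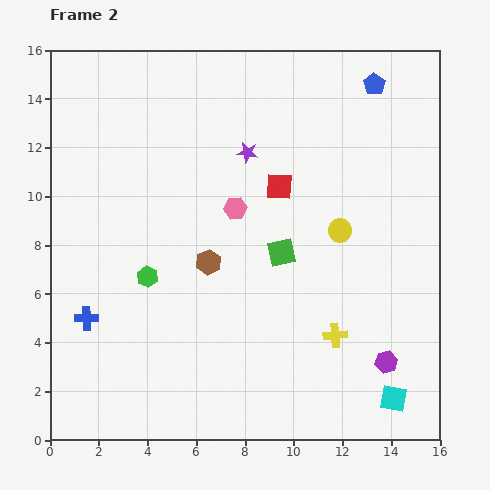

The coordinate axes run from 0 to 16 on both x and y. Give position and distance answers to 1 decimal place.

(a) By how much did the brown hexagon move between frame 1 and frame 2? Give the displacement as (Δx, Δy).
(-2.2, 2.1)

The brown hexagon was at (8.7, 5.2) in frame 1 and (6.5, 7.3) in frame 2.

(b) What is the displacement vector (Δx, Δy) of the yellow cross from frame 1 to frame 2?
(0.9, -4.9)

The yellow cross was at (10.8, 9.2) in frame 1 and (11.7, 4.3) in frame 2.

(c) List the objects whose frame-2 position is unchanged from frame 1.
the red square, the cyan square, the pink hexagon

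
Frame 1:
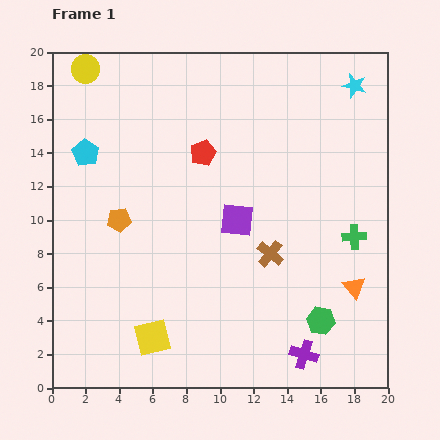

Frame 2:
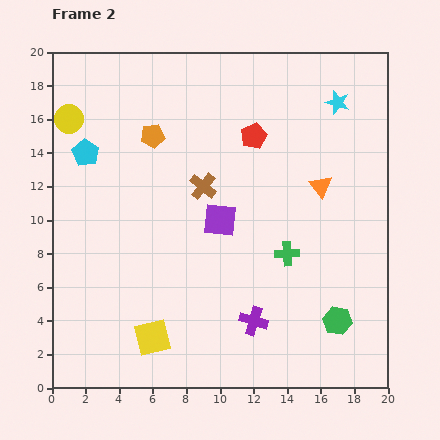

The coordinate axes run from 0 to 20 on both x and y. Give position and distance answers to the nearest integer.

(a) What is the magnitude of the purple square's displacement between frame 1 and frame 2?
1

The purple square moved from (11, 10) to (10, 10), a distance of √(1² + 0²) ≈ 1.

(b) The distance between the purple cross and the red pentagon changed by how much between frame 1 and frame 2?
-2

Distance in frame 1: 13. Distance in frame 2: 11.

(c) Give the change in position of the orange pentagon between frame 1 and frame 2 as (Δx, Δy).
(2, 5)

The orange pentagon was at (4, 10) in frame 1 and (6, 15) in frame 2.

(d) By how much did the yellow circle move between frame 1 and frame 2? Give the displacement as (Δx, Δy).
(-1, -3)

The yellow circle was at (2, 19) in frame 1 and (1, 16) in frame 2.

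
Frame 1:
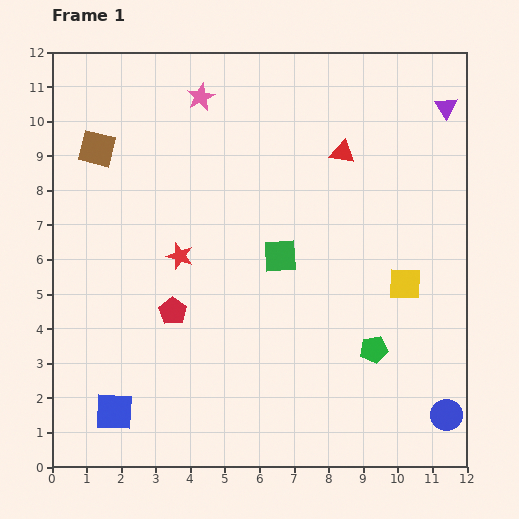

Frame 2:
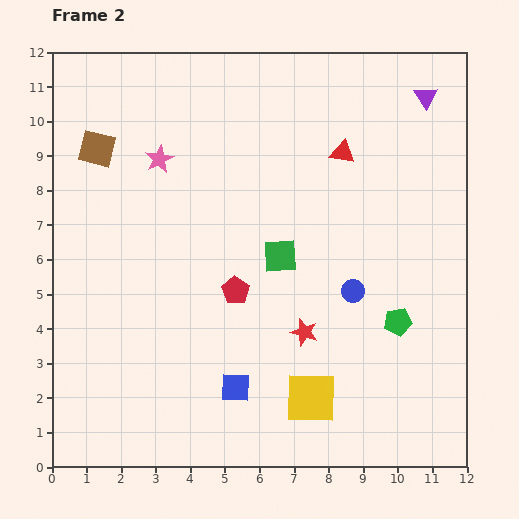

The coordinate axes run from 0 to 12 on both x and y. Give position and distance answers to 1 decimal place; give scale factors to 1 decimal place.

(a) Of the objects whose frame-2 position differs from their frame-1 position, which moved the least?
the purple triangle

(moved 0.7)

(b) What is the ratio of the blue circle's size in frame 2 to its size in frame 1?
0.7×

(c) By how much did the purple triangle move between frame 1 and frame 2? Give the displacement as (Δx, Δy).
(-0.6, 0.3)

The purple triangle was at (11.4, 10.4) in frame 1 and (10.8, 10.7) in frame 2.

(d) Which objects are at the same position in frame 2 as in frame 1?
the red triangle, the brown square, the green square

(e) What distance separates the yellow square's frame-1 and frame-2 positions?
4.3

The yellow square moved from (10.2, 5.3) to (7.5, 2.0), a distance of √(2.7² + 3.3²) ≈ 4.3.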